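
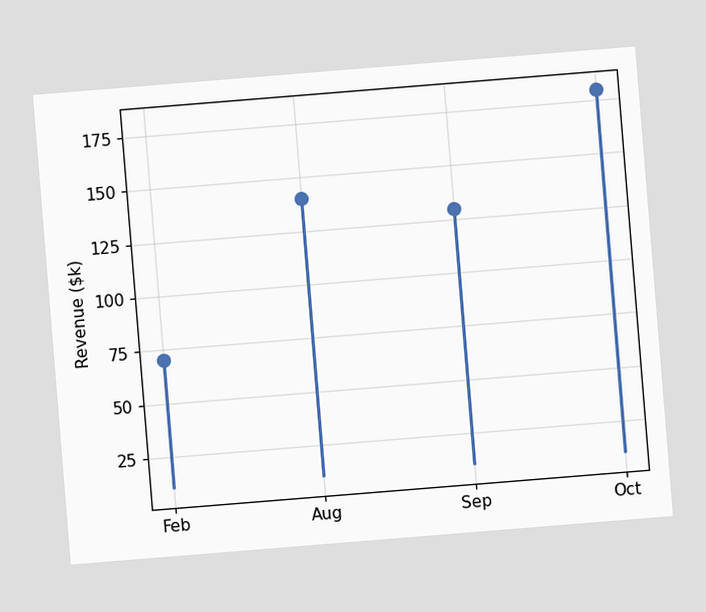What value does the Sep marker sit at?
The chart is tilted about 5° counter-clockwise. The Sep marker sits at $130k.

$130k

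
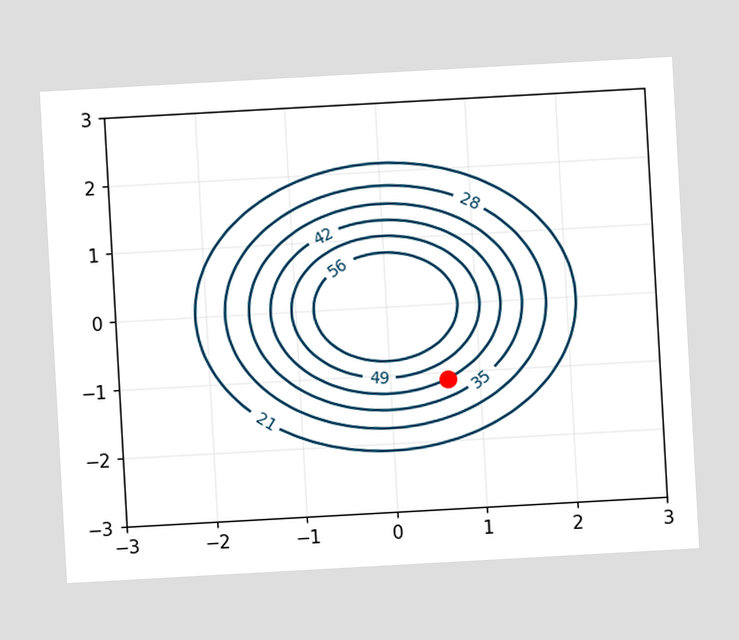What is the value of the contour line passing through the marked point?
The chart is tilted about 3° counter-clockwise. The marked point sits on the contour labelled 42.

42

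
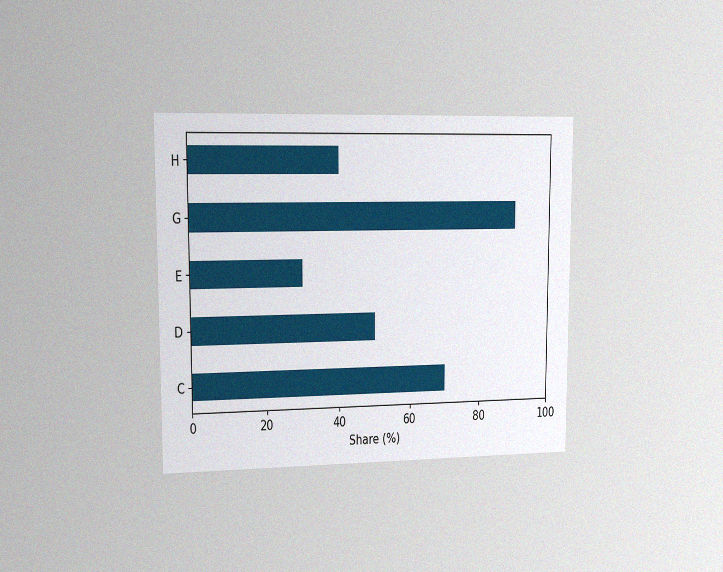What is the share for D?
The chart is viewed slightly from the left, with some photo noise. Reading along the chart's x-axis, the D bar reaches 50%.

50%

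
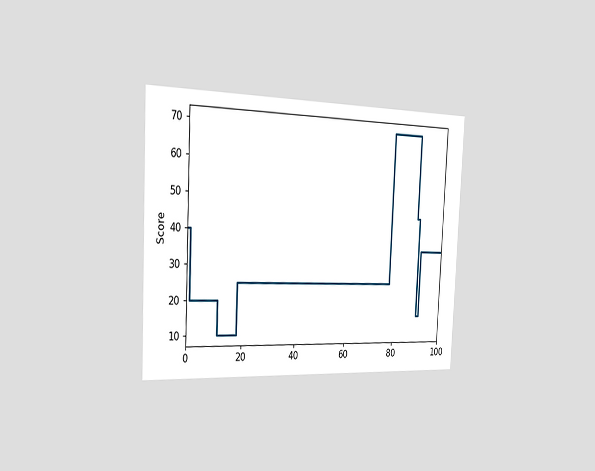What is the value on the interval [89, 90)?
The chart is tilted about 3° clockwise and viewed slightly from the left. On [89, 90) the step sits at 45.

45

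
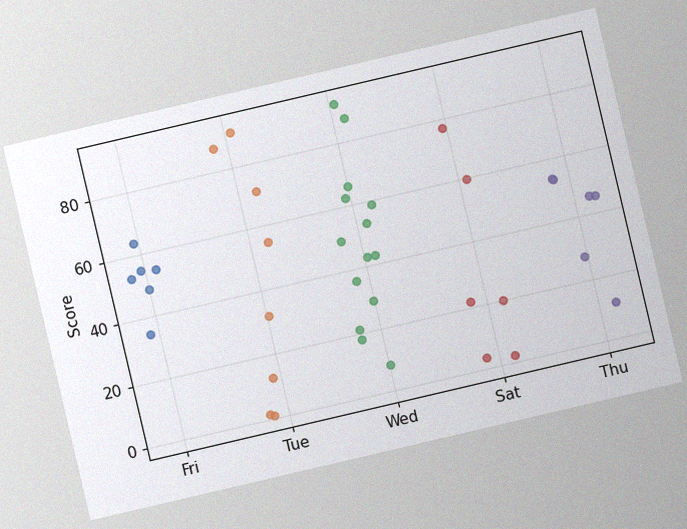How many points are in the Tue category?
The chart is tilted about 13° counter-clockwise, with some photo noise. Counting the markers in the Tue column gives 8.

8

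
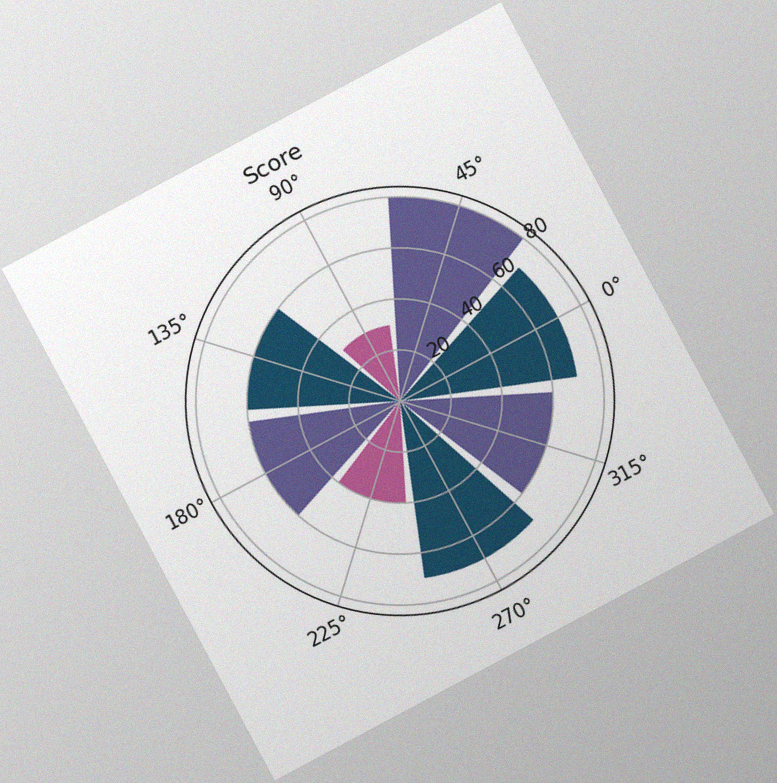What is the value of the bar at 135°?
60

The chart is tilted about 28° counter-clockwise, with some photo noise. The bar at 135° reaches 60 on the radial axis.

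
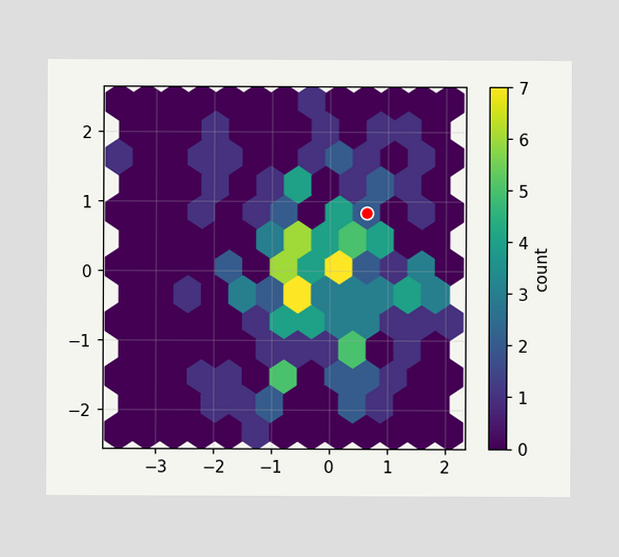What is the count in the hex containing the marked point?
The marked hex reads 2 on the colorbar.

2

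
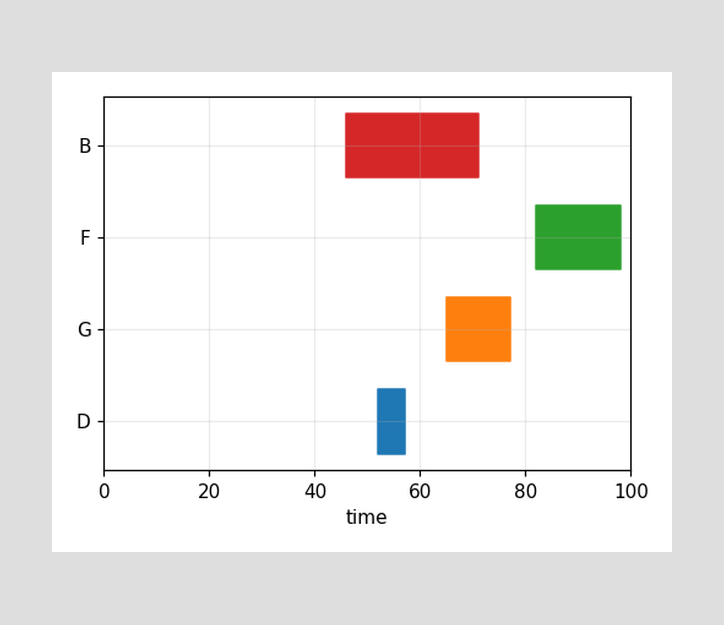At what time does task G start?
65

The G bar begins at t=65.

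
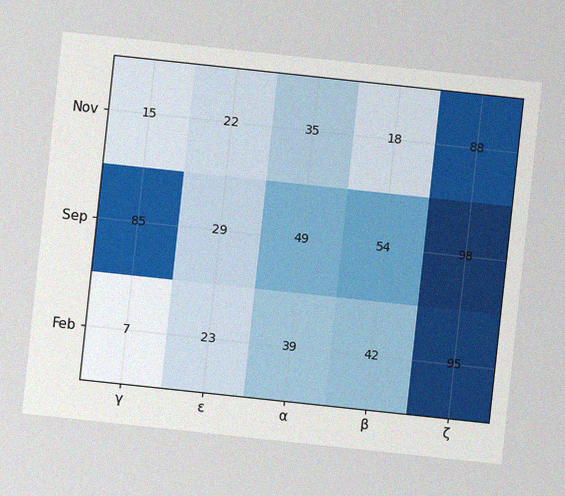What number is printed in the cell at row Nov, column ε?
The chart is tilted about 6° clockwise, with some photo noise. The (Nov, ε) cell reads 22.

22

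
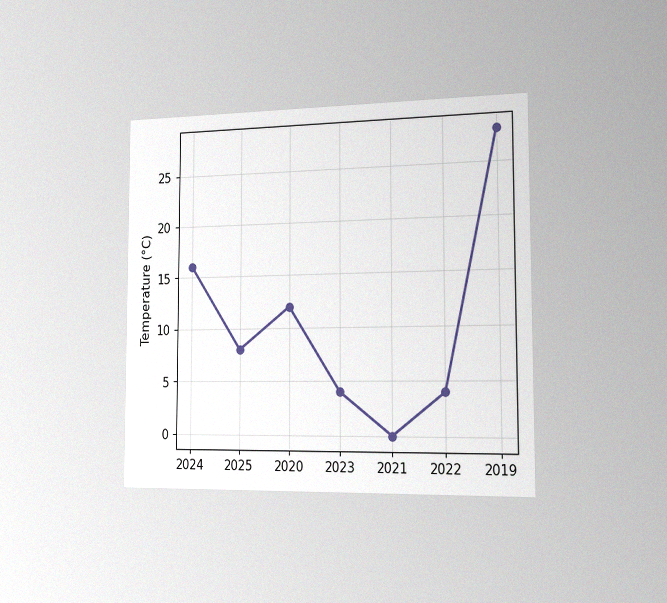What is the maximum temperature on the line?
28°C

The chart is viewed slightly from the right, with some photo noise. The highest point is at 2019, and reading across to the y-axis gives 28°C.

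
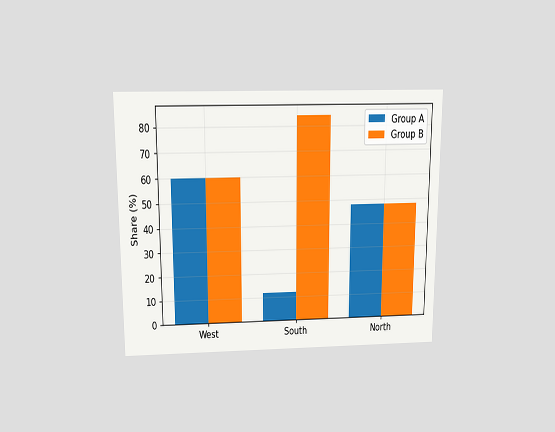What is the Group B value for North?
48%

The chart is viewed slightly from above. The Group B bar at North reaches 48% on the y-axis.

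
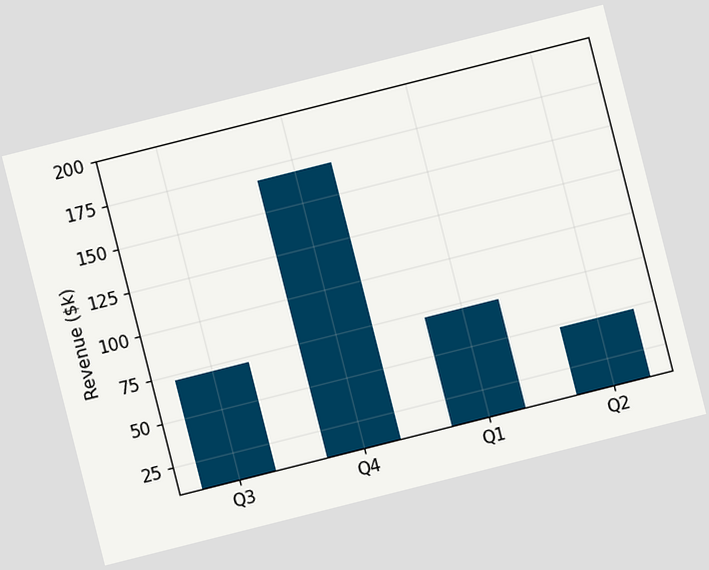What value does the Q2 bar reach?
The chart is tilted about 14° counter-clockwise. Reading along the chart's y-axis, the Q2 bar reaches $48k.

$48k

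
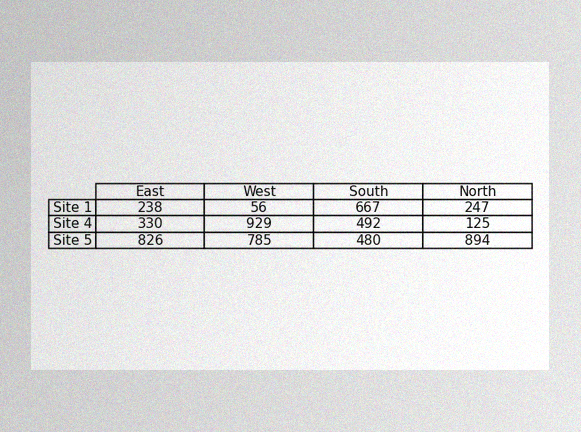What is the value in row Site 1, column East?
238

The image has some photo noise and uneven lighting. The (Site 1, East) cell reads 238.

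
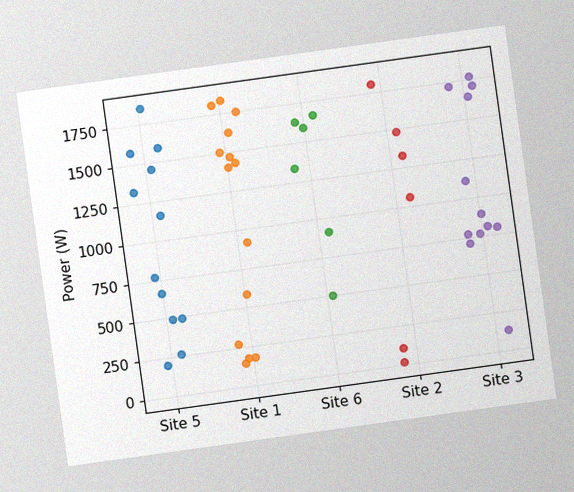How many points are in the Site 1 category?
The chart is tilted about 8° counter-clockwise, with some photo noise. Counting the markers in the Site 1 column gives 14.

14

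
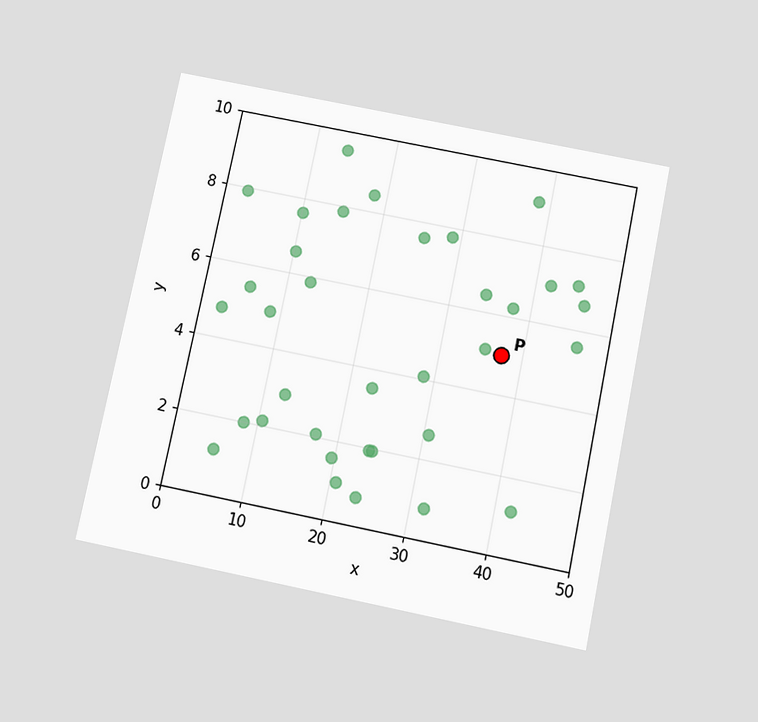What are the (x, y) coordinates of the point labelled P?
The chart is tilted about 12° clockwise and viewed slightly from below. Following the gridlines from P to each axis, P sits at (37.5, 5).

(37.5, 5)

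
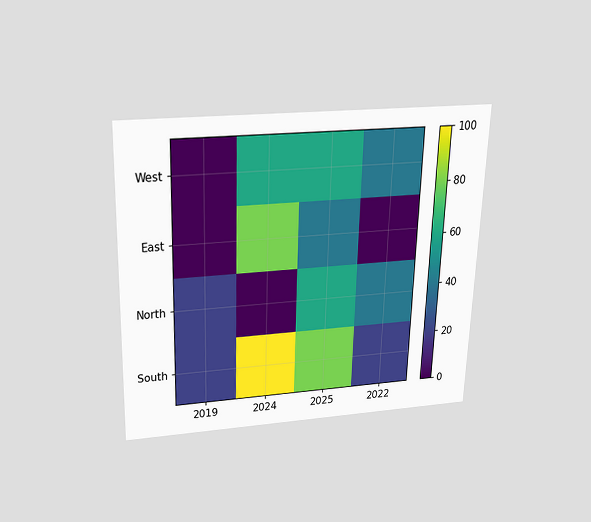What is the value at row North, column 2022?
40

The chart is viewed slightly from above. Matching cell (North, 2022) against the colorbar gives 40.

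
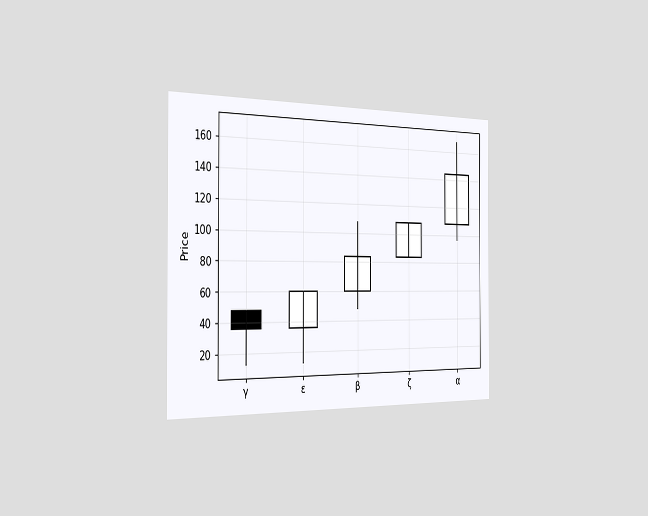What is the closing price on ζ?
108

The chart is viewed slightly from the left. The ζ candle closes at 108.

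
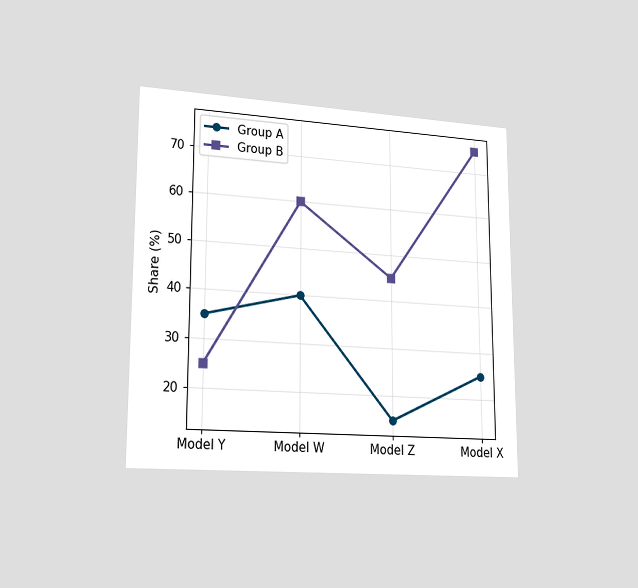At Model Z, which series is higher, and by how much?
Group B, by 30%

The chart is viewed slightly from the left. At Model Z, Group B sits above the other line by 30%.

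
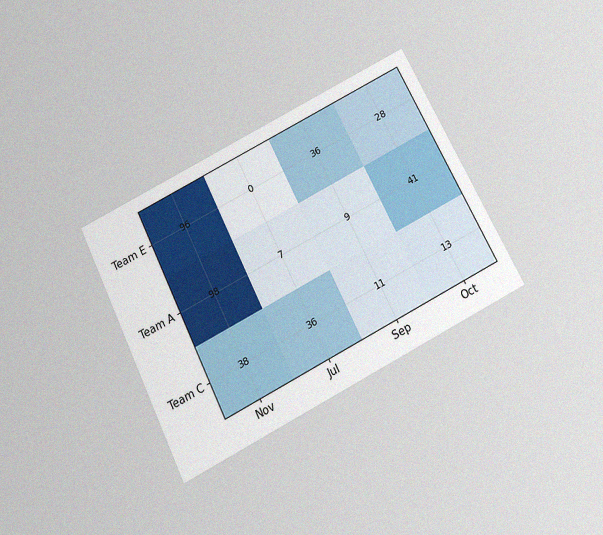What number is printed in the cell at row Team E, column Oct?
The chart is tilted about 27° counter-clockwise and viewed slightly from below, with some photo noise. The (Team E, Oct) cell reads 28.

28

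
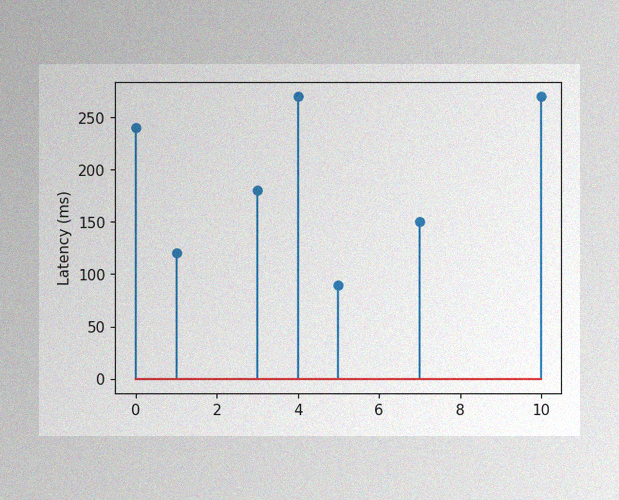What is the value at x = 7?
150ms

The image has some photo noise and uneven lighting. The stem at x=7 reaches 150ms.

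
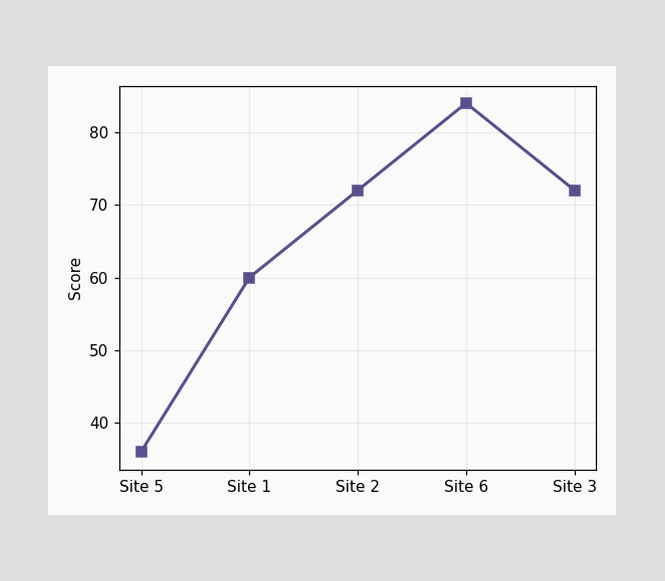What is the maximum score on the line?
The highest point is at Site 6, and reading across to the y-axis gives 84.

84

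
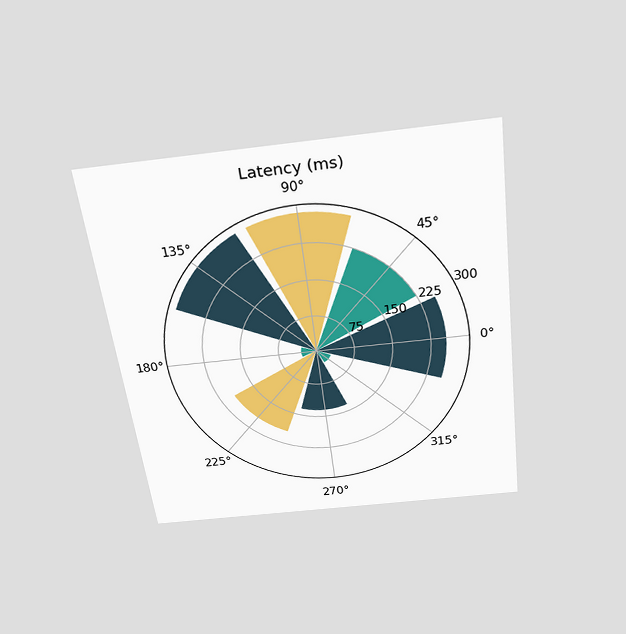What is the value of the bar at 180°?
The chart is tilted about 7° counter-clockwise and viewed slightly from above. The bar at 180° reaches 30ms on the radial axis.

30ms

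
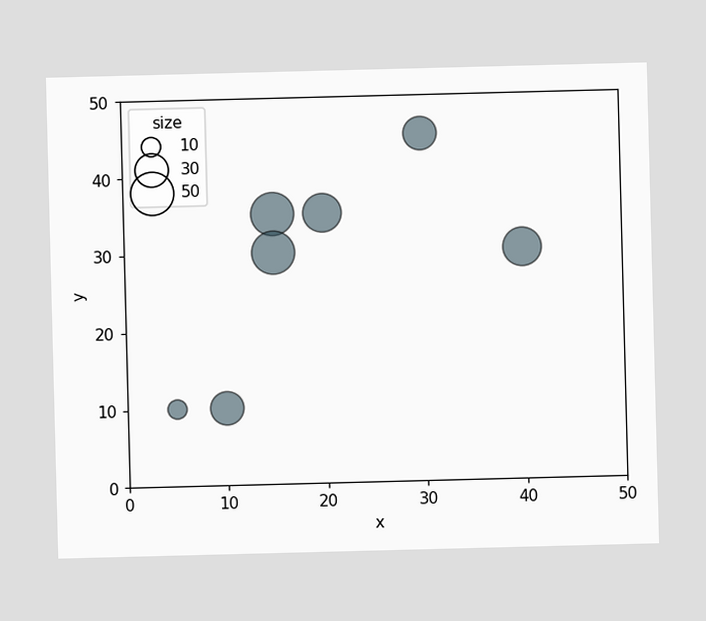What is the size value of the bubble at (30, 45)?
Matching the bubble at (30, 45) against the size legend gives 30.

30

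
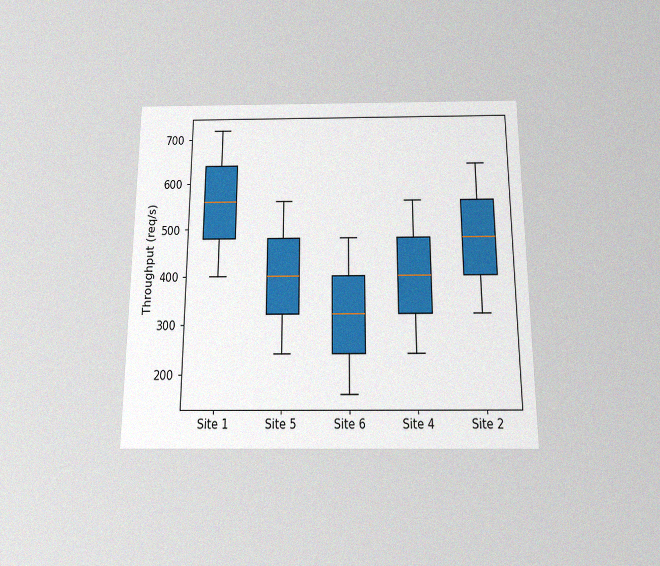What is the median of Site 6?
320req/s

The chart is viewed slightly from below, with some photo noise. The median line in the Site 6 box sits at 320req/s.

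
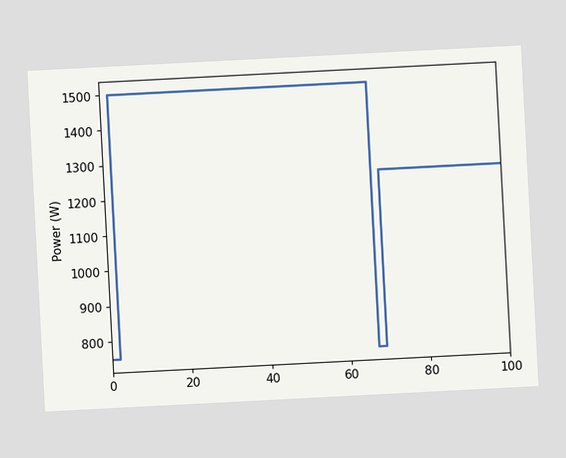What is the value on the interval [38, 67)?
1500W

The chart is tilted about 3° counter-clockwise. On [38, 67) the step sits at 1500W.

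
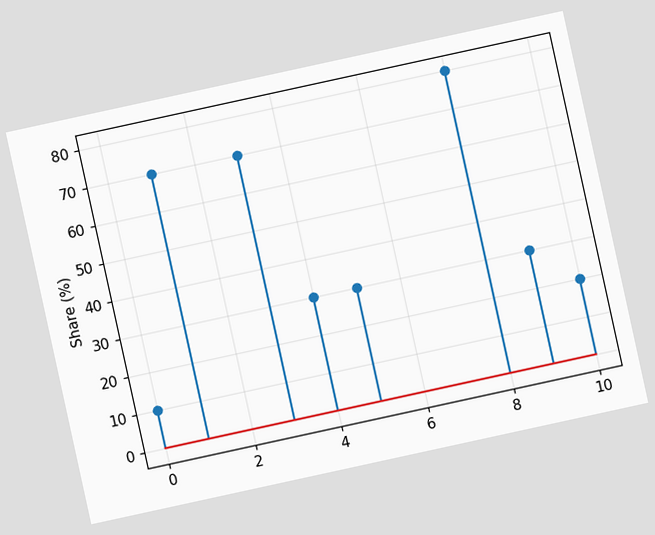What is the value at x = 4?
30%

The chart is tilted about 12° counter-clockwise. The stem at x=4 reaches 30%.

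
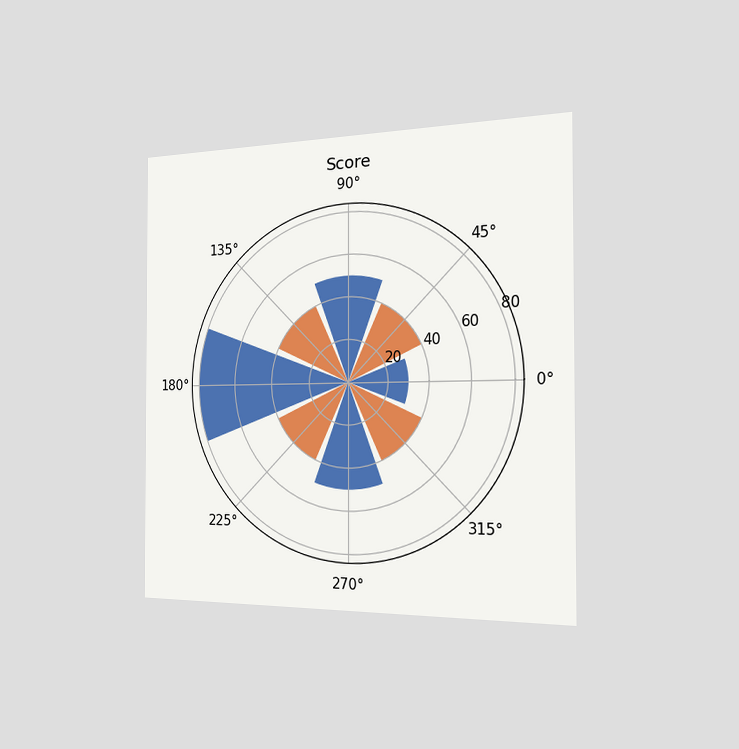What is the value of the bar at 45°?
40

The chart is viewed slightly from the right. The bar at 45° reaches 40 on the radial axis.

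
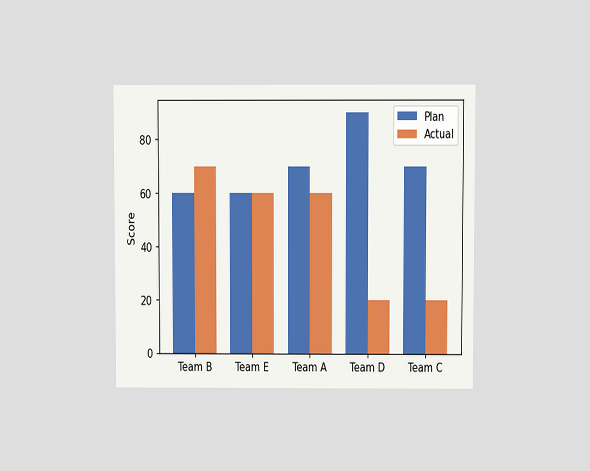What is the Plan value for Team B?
60

The chart is viewed slightly from above. The Plan bar at Team B reaches 60 on the y-axis.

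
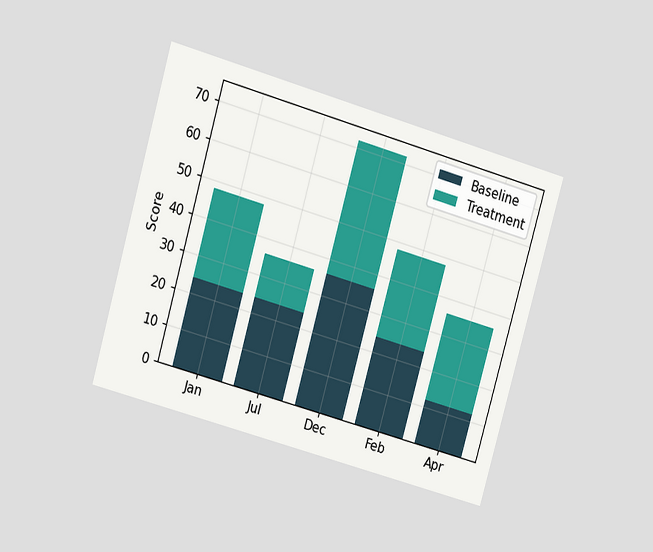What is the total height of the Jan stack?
48

The chart is tilted about 16° clockwise and viewed at a slight angle. The Jan stack's top reaches 48 on the y-axis.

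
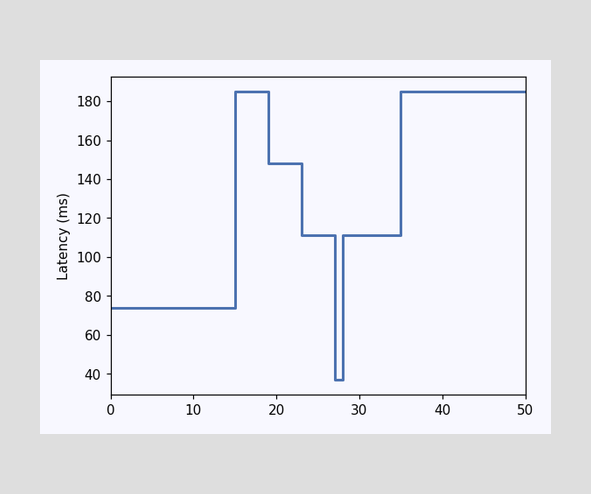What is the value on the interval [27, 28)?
37ms

On [27, 28) the step sits at 37ms.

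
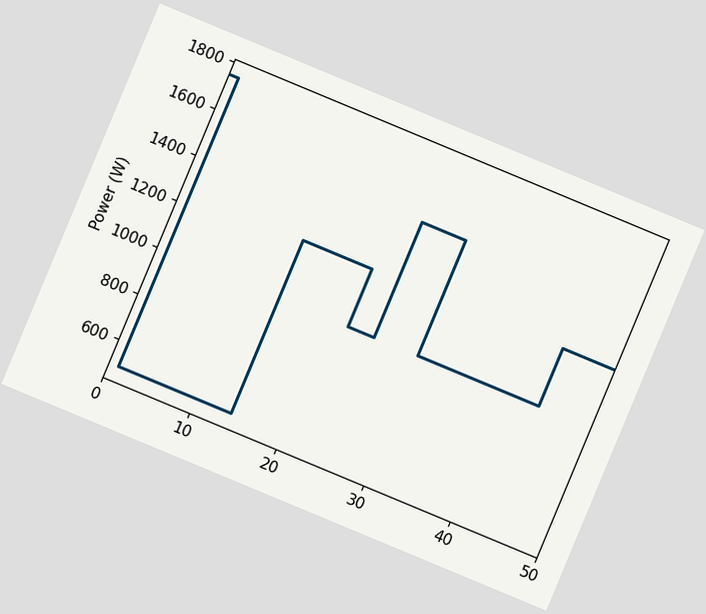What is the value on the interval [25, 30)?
1500W

The chart is tilted about 23° clockwise. On [25, 30) the step sits at 1500W.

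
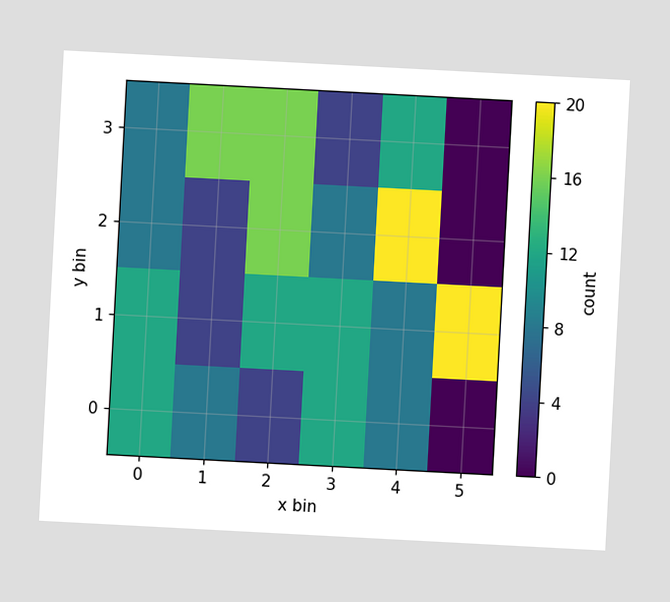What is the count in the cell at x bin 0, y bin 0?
The chart is tilted about 3° clockwise. Matching the cell (0, 0) against the colorbar gives 12.

12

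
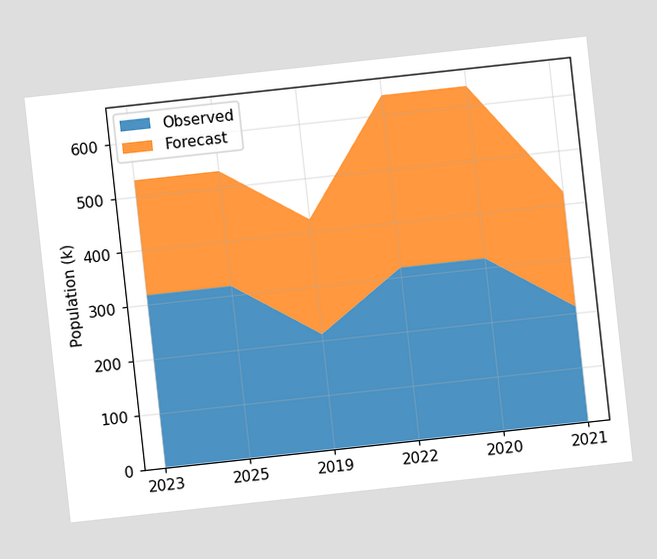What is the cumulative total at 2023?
The chart is tilted about 6° counter-clockwise. The stacked total at 2023 reaches 530k.

530k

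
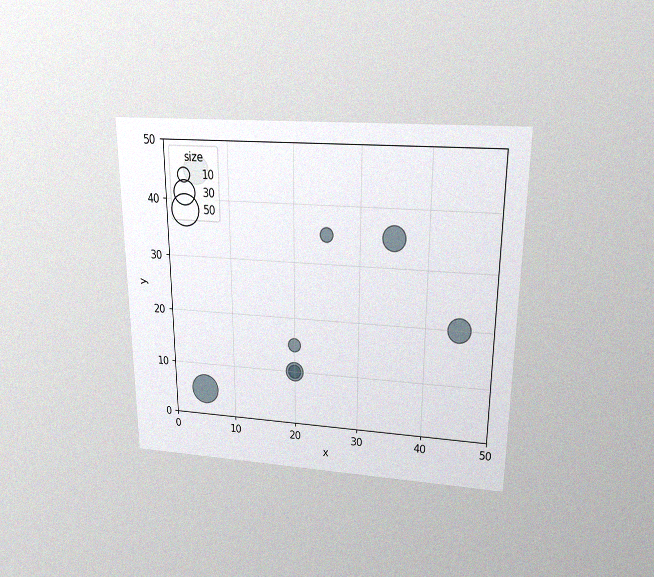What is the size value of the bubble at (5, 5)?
The chart is viewed slightly from above, with some photo noise. Matching the bubble at (5, 5) against the size legend gives 50.

50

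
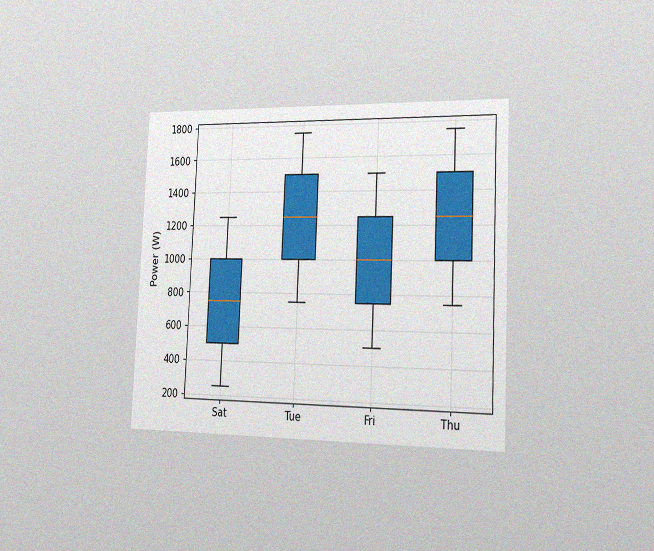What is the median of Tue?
1250W

The chart is tilted about 3° clockwise and viewed slightly from the right, with some photo noise. The median line in the Tue box sits at 1250W.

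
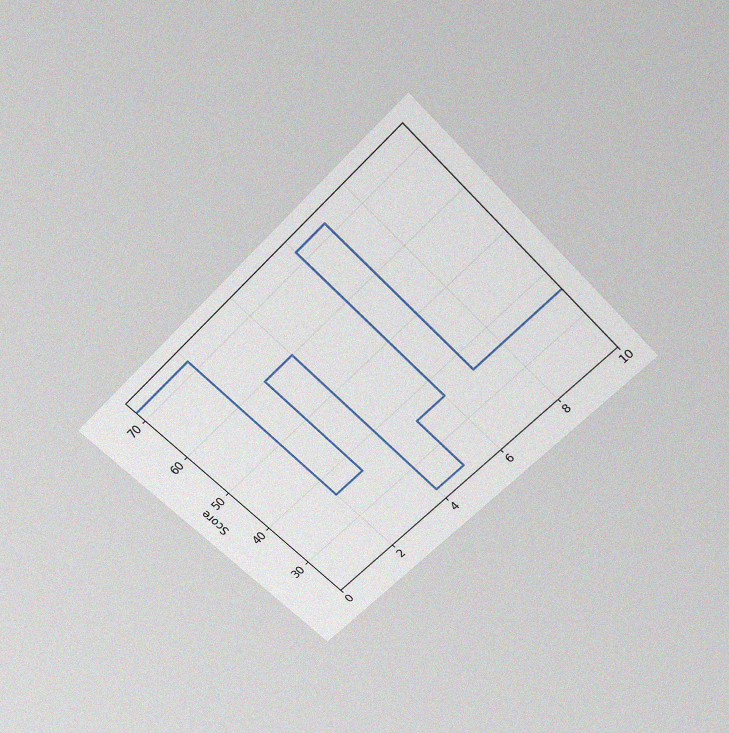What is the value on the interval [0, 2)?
72

The chart is tilted about 45° counter-clockwise and viewed slightly from above, with some photo noise. On [0, 2) the step sits at 72.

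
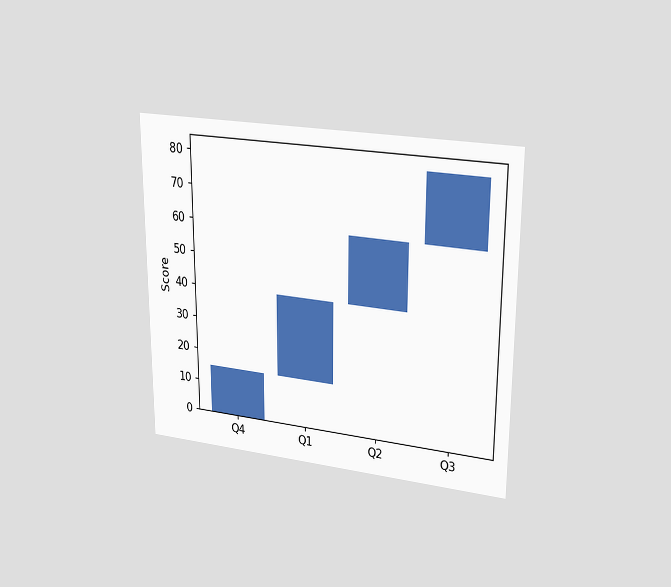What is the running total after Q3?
80

The chart is viewed at a slight angle. After Q3 the running total reaches 80.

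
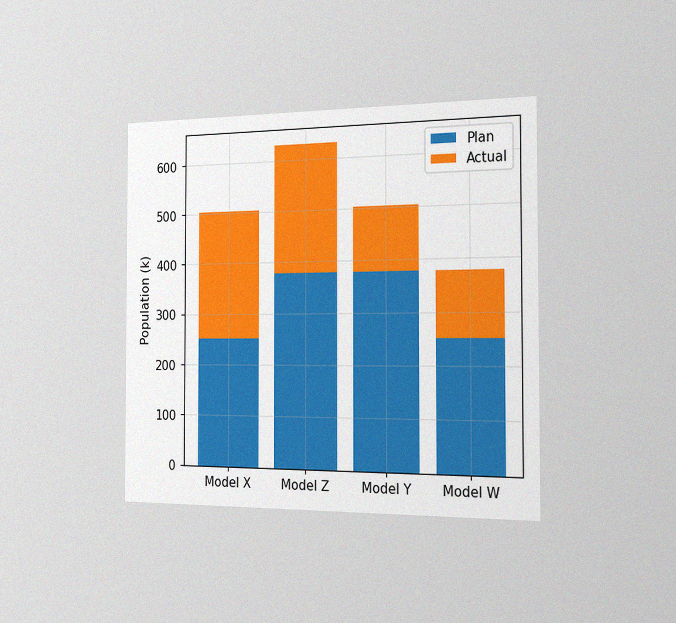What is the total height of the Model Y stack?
The chart is viewed slightly from the right, with some photo noise. The Model Y stack's top reaches 504k on the y-axis.

504k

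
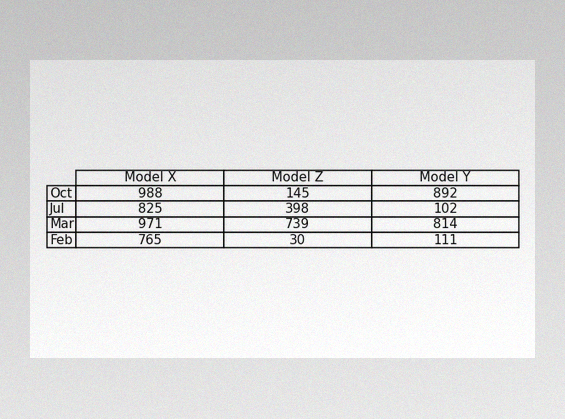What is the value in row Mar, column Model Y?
The image has some photo noise and uneven lighting. The (Mar, Model Y) cell reads 814.

814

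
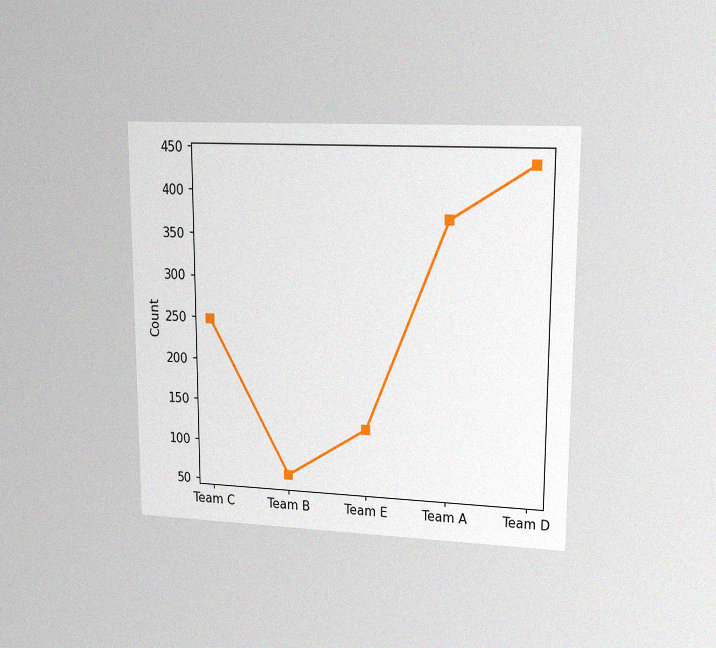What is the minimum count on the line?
62

The chart is viewed at a slight angle, with some photo noise. The lowest point is at Team B, and reading across to the y-axis gives 62.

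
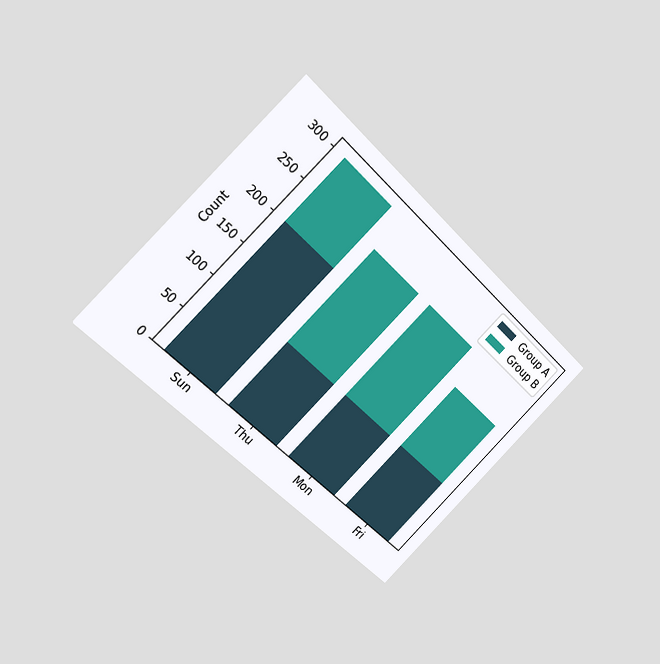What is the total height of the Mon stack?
250

The chart is tilted about 45° clockwise and viewed at a slight angle. The Mon stack's top reaches 250 on the y-axis.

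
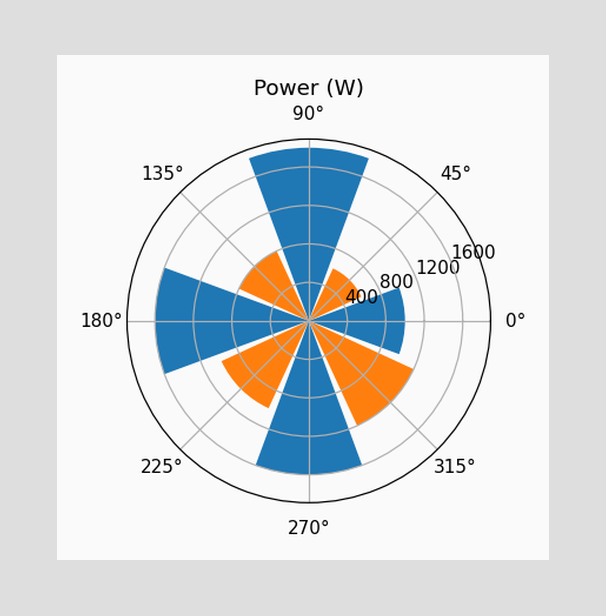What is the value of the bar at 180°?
1600W

The bar at 180° reaches 1600W on the radial axis.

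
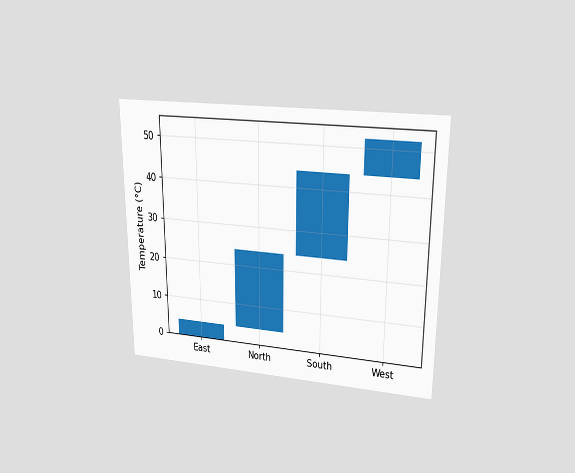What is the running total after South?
44°C

The chart is viewed at a slight angle. After South the running total reaches 44°C.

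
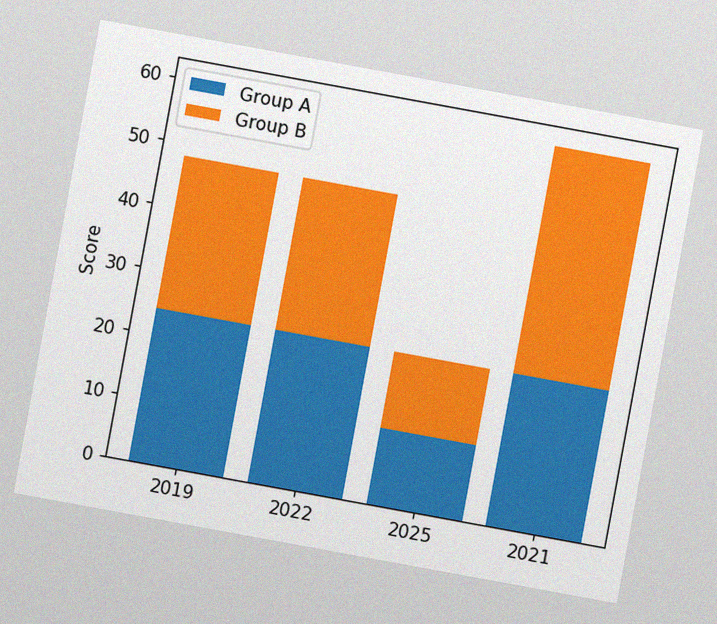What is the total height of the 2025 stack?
24

The chart is tilted about 10° clockwise, with some photo noise. The 2025 stack's top reaches 24 on the y-axis.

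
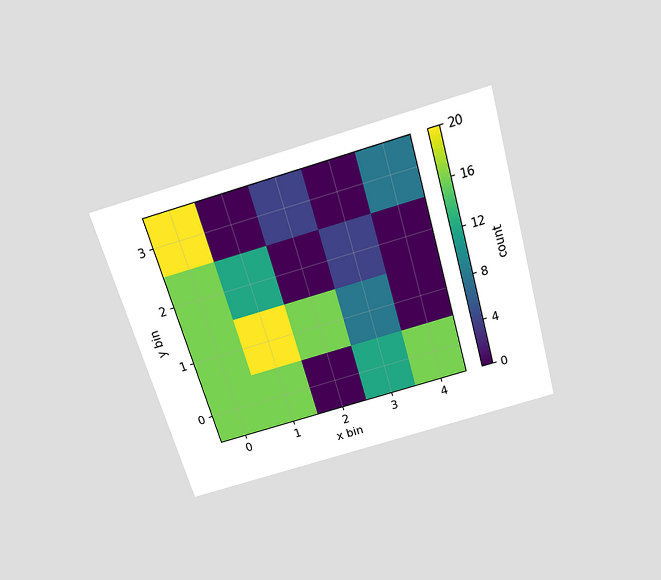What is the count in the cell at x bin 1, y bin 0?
The chart is tilted about 16° counter-clockwise and viewed slightly from above. Matching the cell (1, 0) against the colorbar gives 16.

16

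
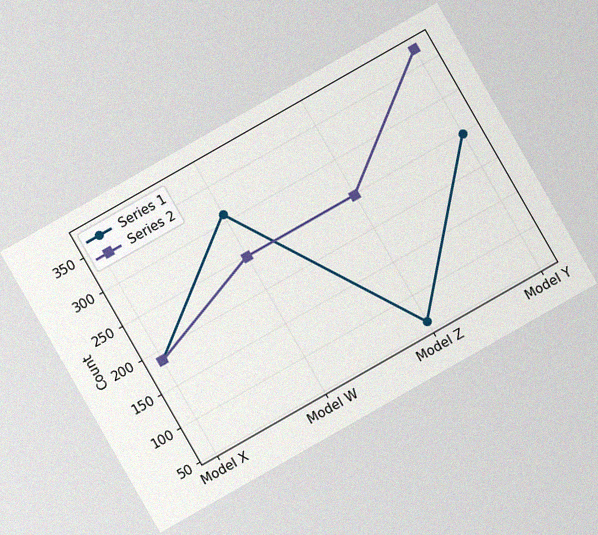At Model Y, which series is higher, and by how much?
The chart is tilted about 30° counter-clockwise, with some photo noise. At Model Y, Series 2 sits above the other line by 124.

Series 2, by 124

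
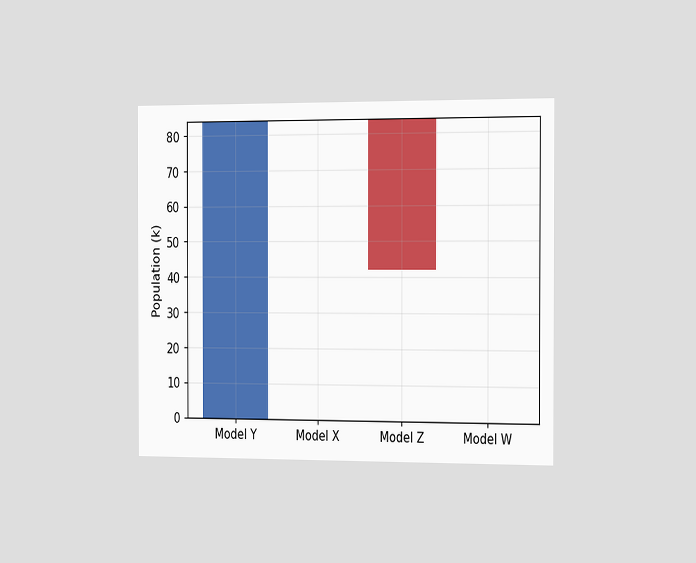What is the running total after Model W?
The chart is viewed slightly from the right. After Model W the running total reaches 42k.

42k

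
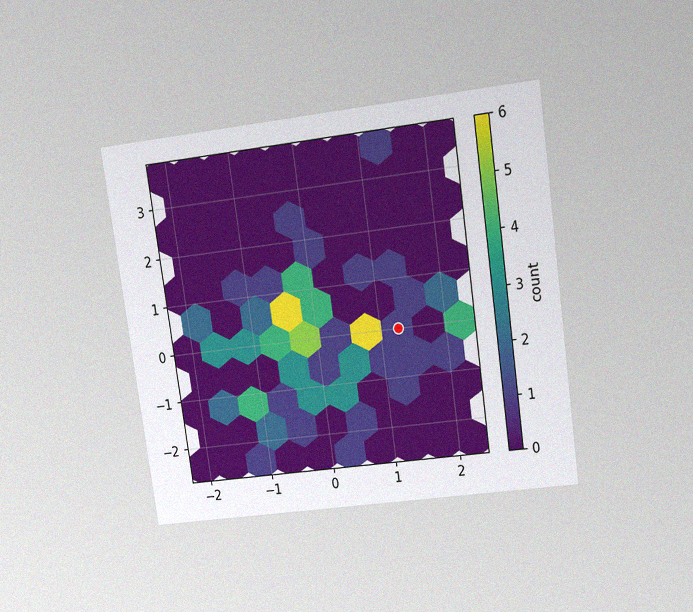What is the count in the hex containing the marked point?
1

The chart is tilted about 8° counter-clockwise and viewed at a slight angle, with some photo noise. The marked hex reads 1 on the colorbar.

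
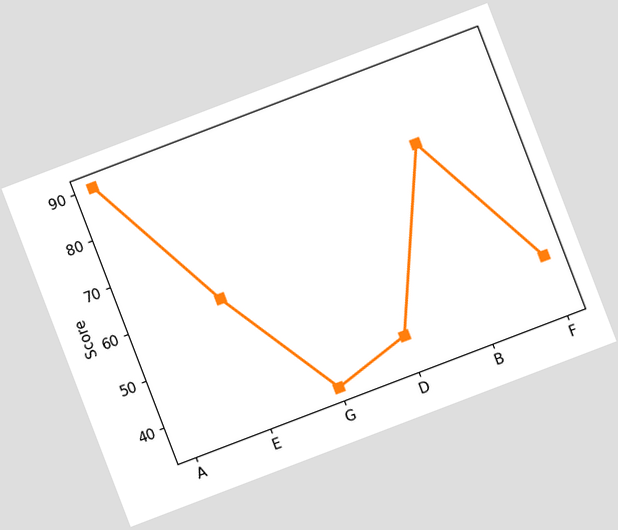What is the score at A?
90

The chart is tilted about 21° counter-clockwise. At A, the line is at 90.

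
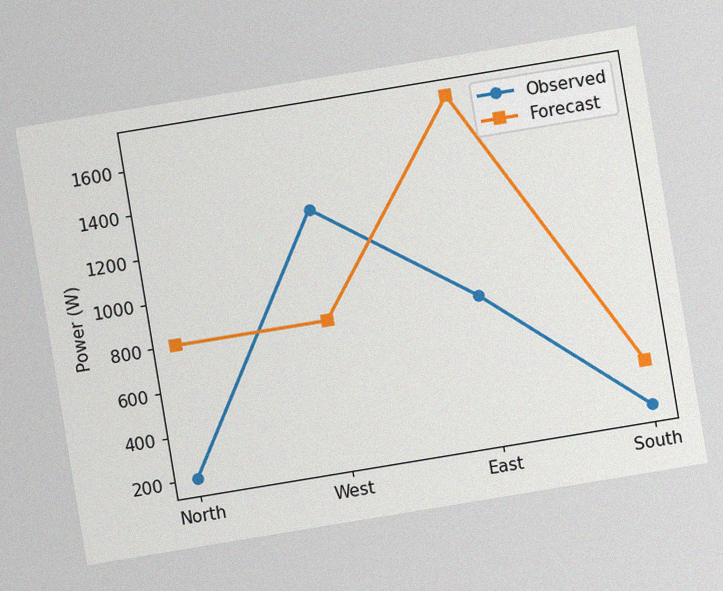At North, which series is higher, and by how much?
The chart is tilted about 9° counter-clockwise, with some photo noise. At North, Forecast sits above the other line by 600W.

Forecast, by 600W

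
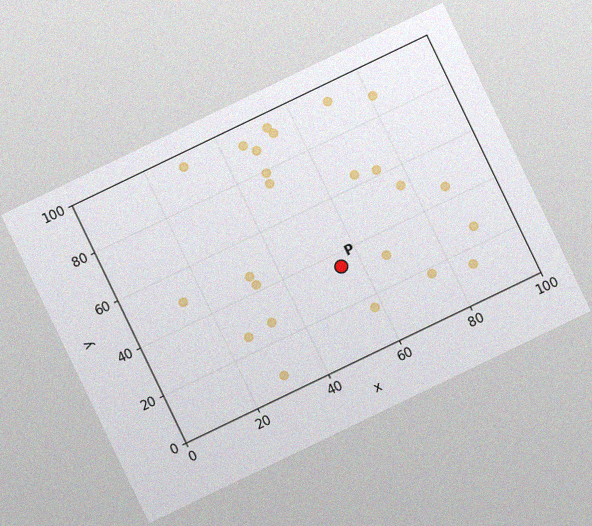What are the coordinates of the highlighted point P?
(55, 35)

The chart is tilted about 26° counter-clockwise, with some photo noise. Following the gridlines from P to each axis, P sits at (55, 35).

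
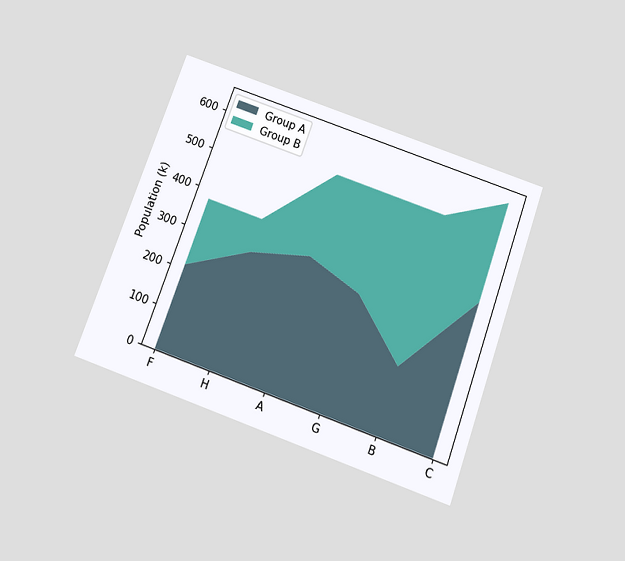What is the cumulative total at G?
The chart is tilted about 20° clockwise and viewed slightly from below. The stacked total at G reaches 546k.

546k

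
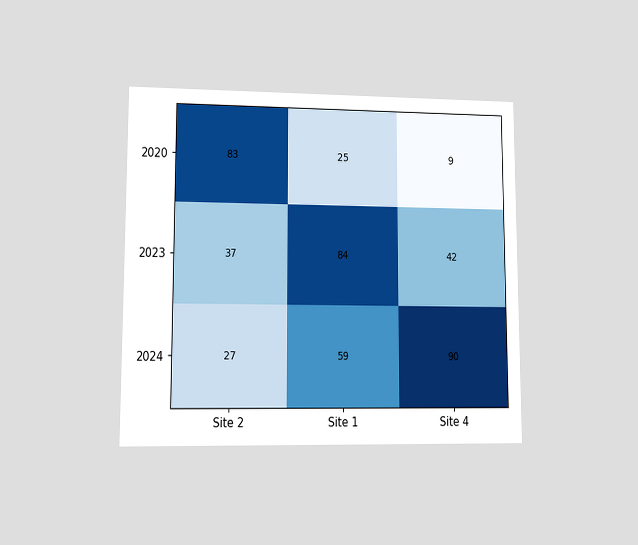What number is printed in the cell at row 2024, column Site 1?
The chart is viewed at a slight angle. The (2024, Site 1) cell reads 59.

59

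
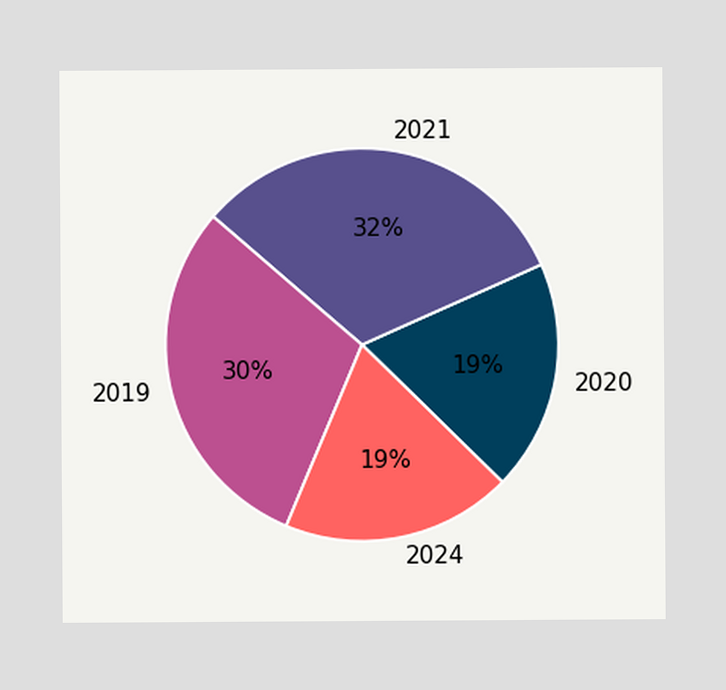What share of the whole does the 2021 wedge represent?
32%

The 2021 slice takes up 32% of the pie.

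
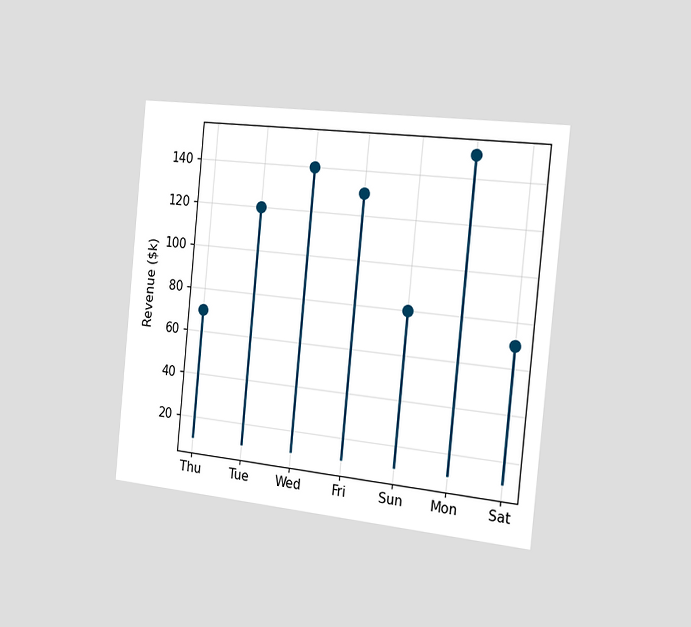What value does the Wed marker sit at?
The chart is tilted about 6° clockwise and viewed slightly from the right. The Wed marker sits at $140k.

$140k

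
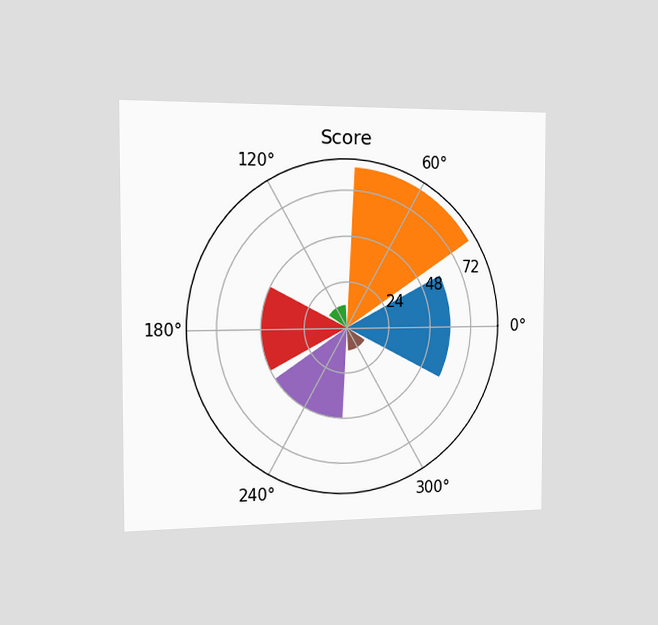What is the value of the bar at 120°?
12

The chart is viewed slightly from the left. The bar at 120° reaches 12 on the radial axis.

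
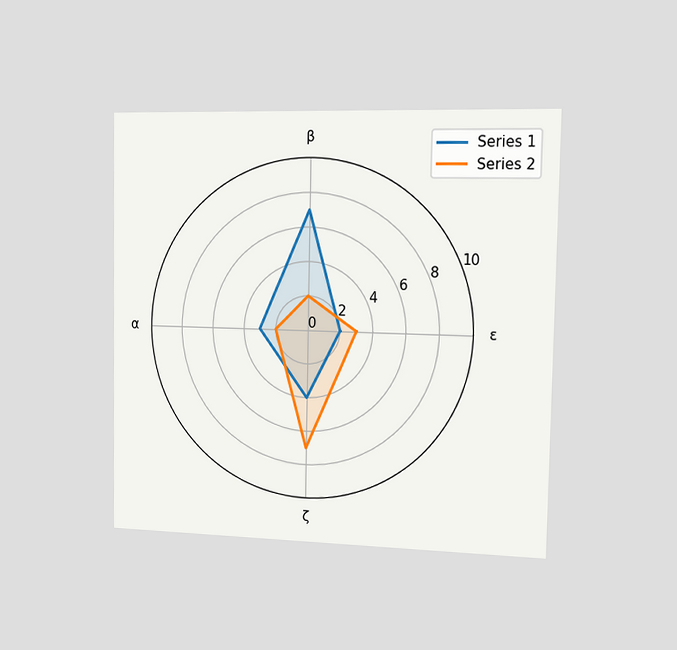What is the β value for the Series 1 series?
7

The chart is viewed slightly from the right. On the β axis, Series 1 reaches 7.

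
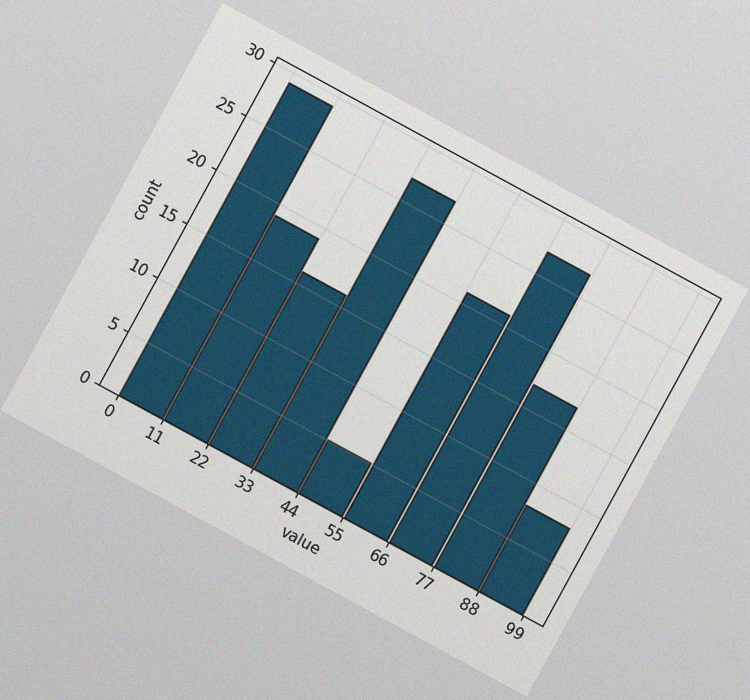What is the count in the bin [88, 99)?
8

The chart is tilted about 29° clockwise, with some photo noise. The [88, 99) bin has height 8.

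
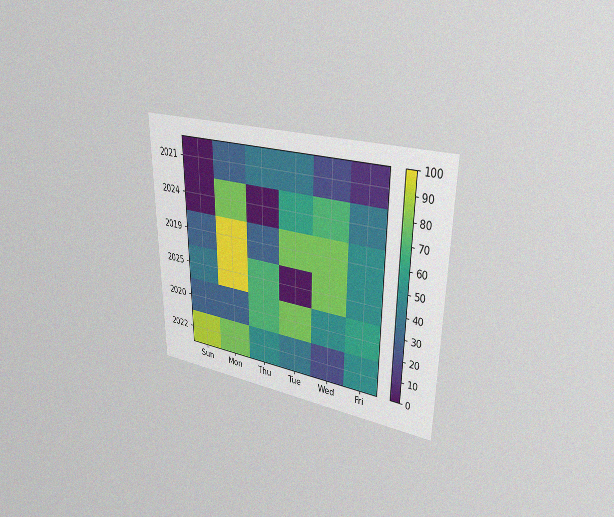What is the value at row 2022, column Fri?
The chart is viewed at a slight angle, with some photo noise. Matching cell (2022, Fri) against the colorbar gives 50.

50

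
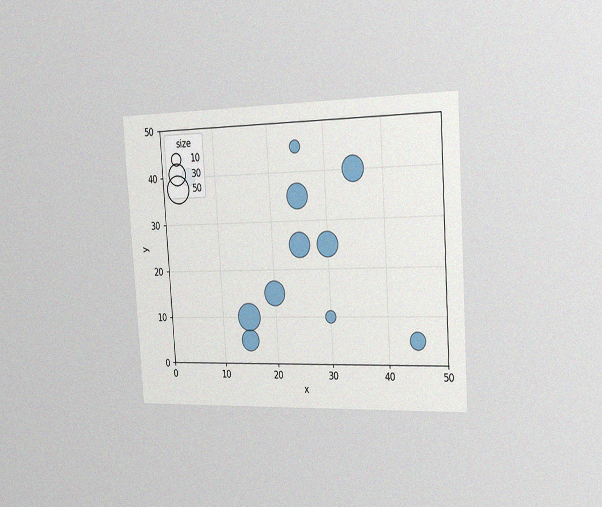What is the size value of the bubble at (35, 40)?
The chart is tilted about 4° counter-clockwise and viewed slightly from the right, with some photo noise. Matching the bubble at (35, 40) against the size legend gives 40.

40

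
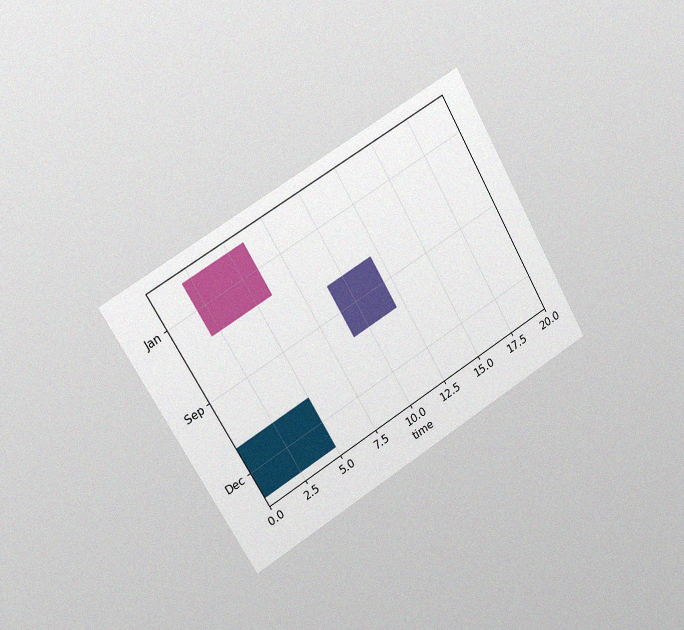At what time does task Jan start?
The chart is tilted about 30° counter-clockwise and viewed slightly from the left, with some photo noise. The Jan bar begins at t=2.

2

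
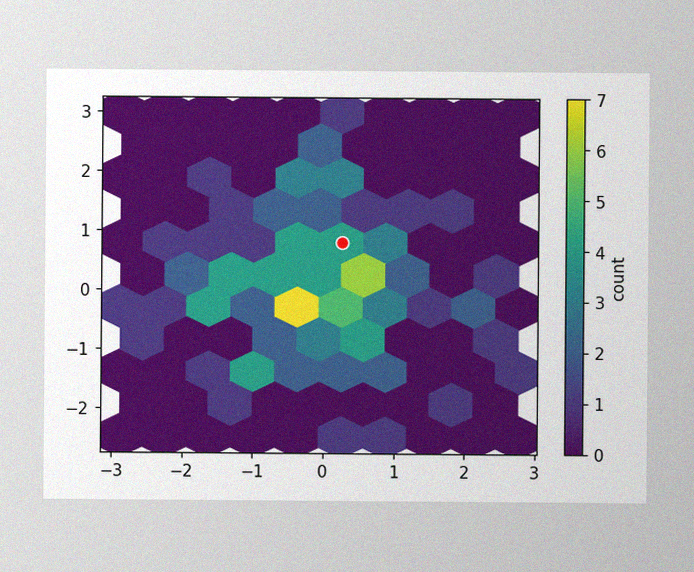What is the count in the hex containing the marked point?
4

The image has some photo noise and uneven lighting. The marked hex reads 4 on the colorbar.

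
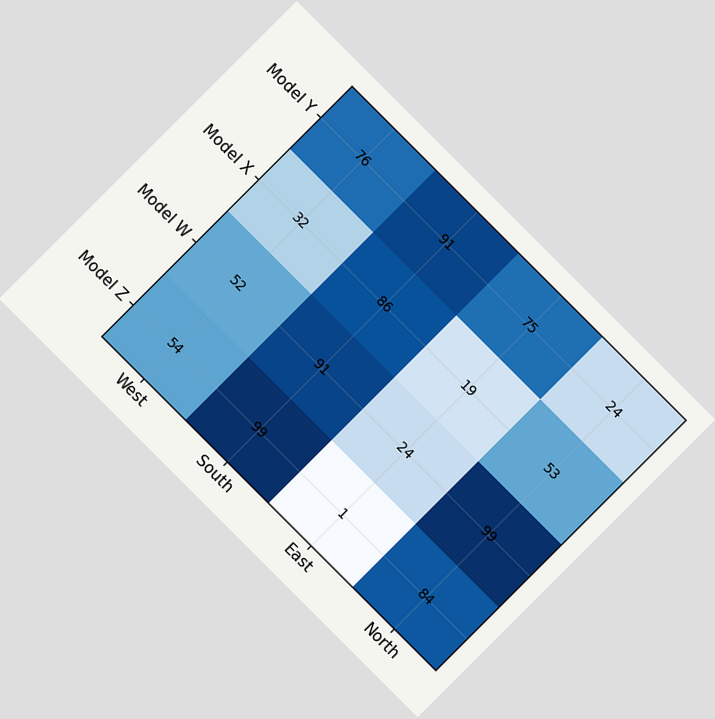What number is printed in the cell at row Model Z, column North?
84

The chart is tilted about 45° clockwise. The (Model Z, North) cell reads 84.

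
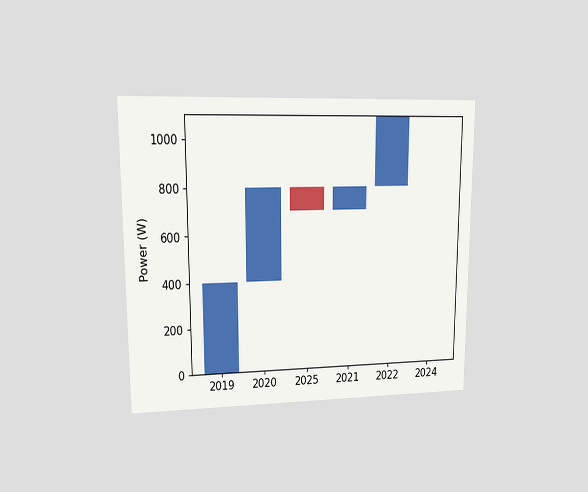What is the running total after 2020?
The chart is viewed at a slight angle. After 2020 the running total reaches 800W.

800W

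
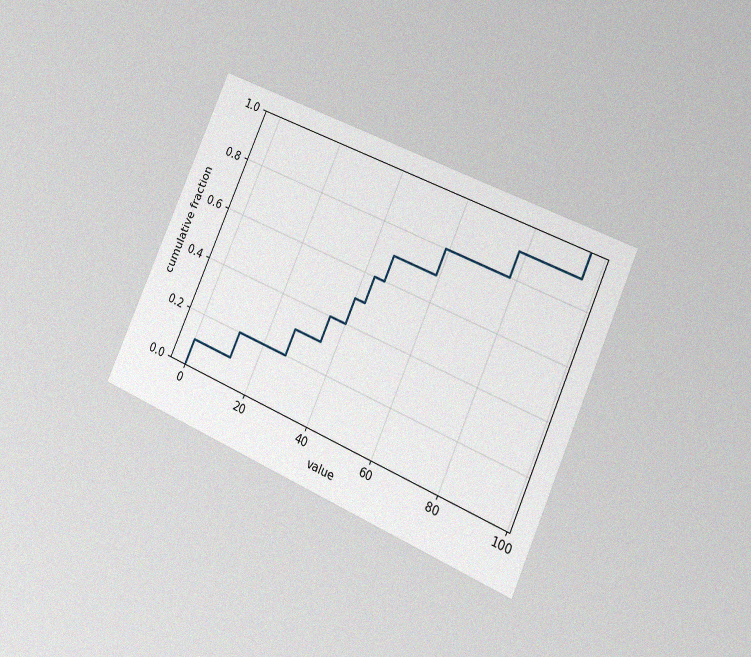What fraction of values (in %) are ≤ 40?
The chart is tilted about 24° clockwise and viewed at a slight angle, with some photo noise. At x=40 the ECDF step is at 50%.

50%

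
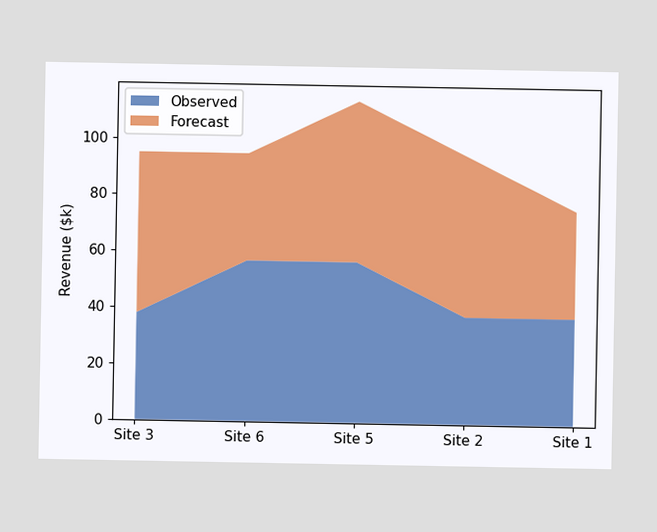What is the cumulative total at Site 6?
$95k

The stacked total at Site 6 reaches $95k.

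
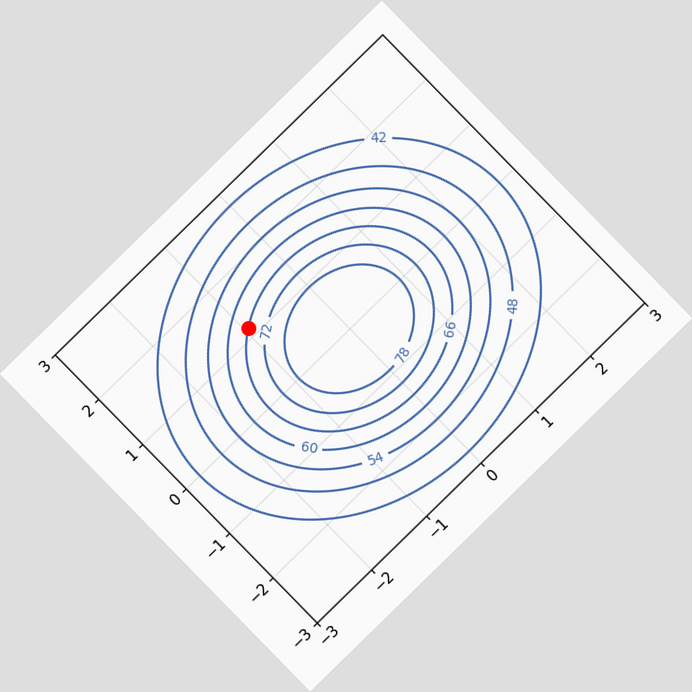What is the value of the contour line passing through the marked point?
The chart is tilted about 44° counter-clockwise. The marked point sits on the contour labelled 66.

66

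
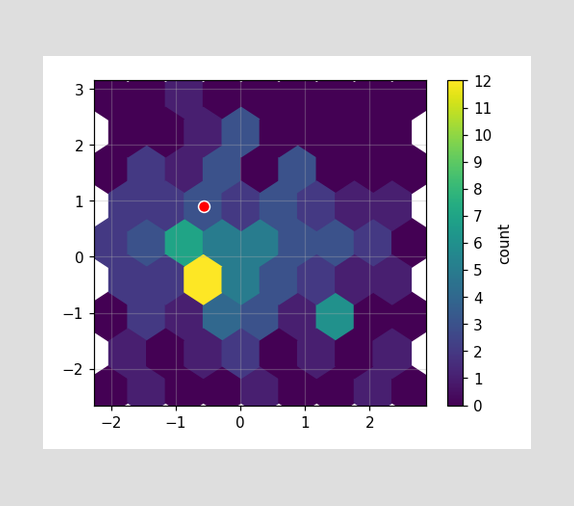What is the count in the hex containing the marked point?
The marked hex reads 3 on the colorbar.

3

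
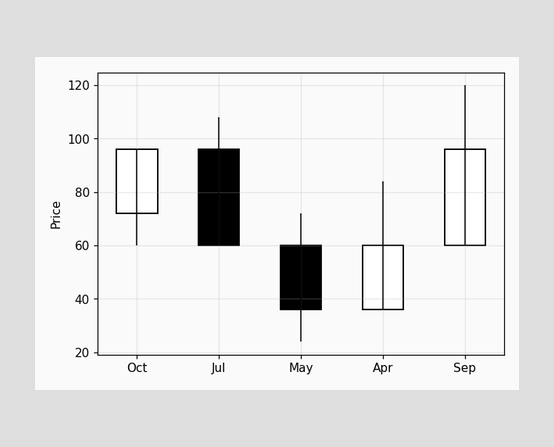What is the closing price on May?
The May candle closes at 36.

36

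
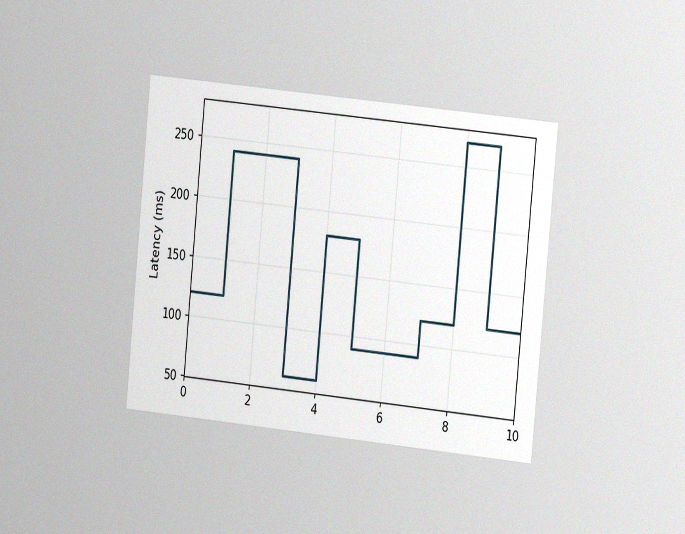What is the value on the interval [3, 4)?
60ms

The chart is tilted about 6° clockwise and viewed slightly from the right, with some photo noise. On [3, 4) the step sits at 60ms.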